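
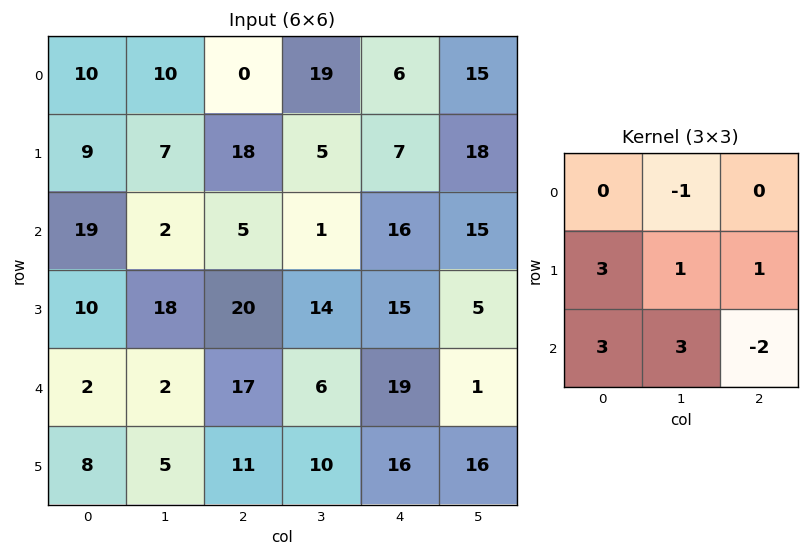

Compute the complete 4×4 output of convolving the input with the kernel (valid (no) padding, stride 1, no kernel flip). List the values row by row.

95 63 33 55
101 80 99 104
44 128 119 119
24 37 93 69

Output[0,0]: The receptive field on the input at this output position is [10 10 0 / 9 7 18 / 19 2 5]. Elementwise product with the kernel and sum: 10·-1 + 9·3 + 7·1 + 18·1 + 19·3 + 2·3 + 5·-2.
Output[0,1]: The receptive field on the input at this output position is [10 0 19 / 7 18 5 / 2 5 1]. Elementwise product with the kernel and sum: 0·-1 + 7·3 + 18·1 + 5·1 + 2·3 + 5·3 + 1·-2.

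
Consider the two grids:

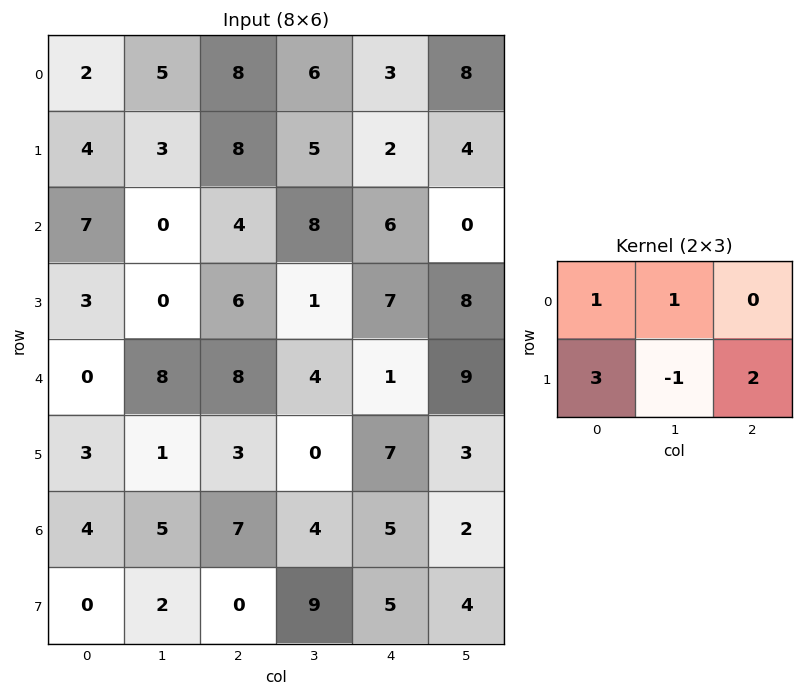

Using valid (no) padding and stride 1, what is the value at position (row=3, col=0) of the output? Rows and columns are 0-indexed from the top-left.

The receptive field on the input at this output position is [3 0 6 / 0 8 8]. Elementwise product with the kernel and sum: 3·1 + 0·1 + 0·3 + 8·-1 + 8·2.

11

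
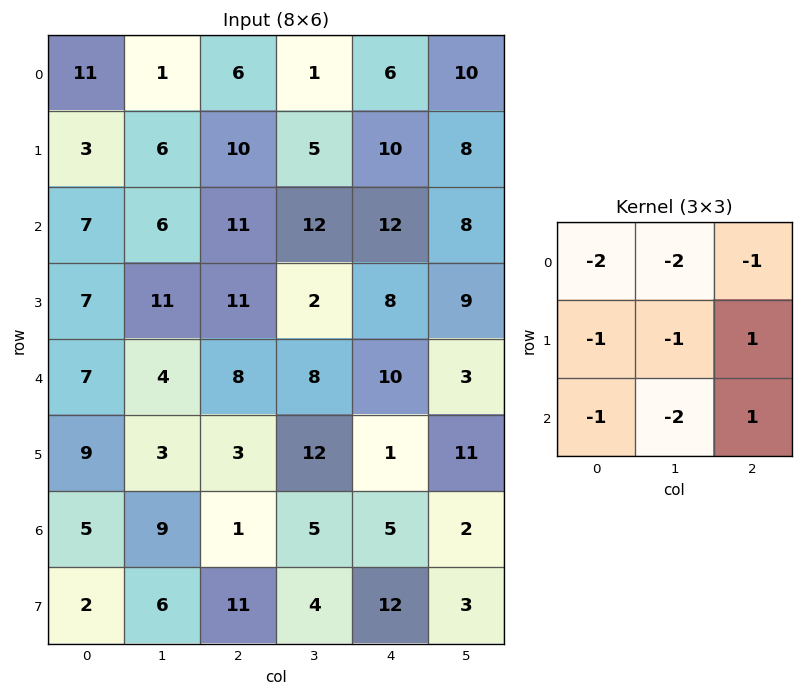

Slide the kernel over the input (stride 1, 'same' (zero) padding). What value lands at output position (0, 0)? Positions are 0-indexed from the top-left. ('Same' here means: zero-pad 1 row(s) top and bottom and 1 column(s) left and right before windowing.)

The receptive field on the zero-padded input at this output position is [0 0 0 / 0 11 1 / 0 3 6]. Elementwise product with the kernel and sum: 0·-2 + 0·-2 + 0·-1 + 0·-1 + 11·-1 + 1·1 + 0·-1 + 3·-2 + 6·1.

-10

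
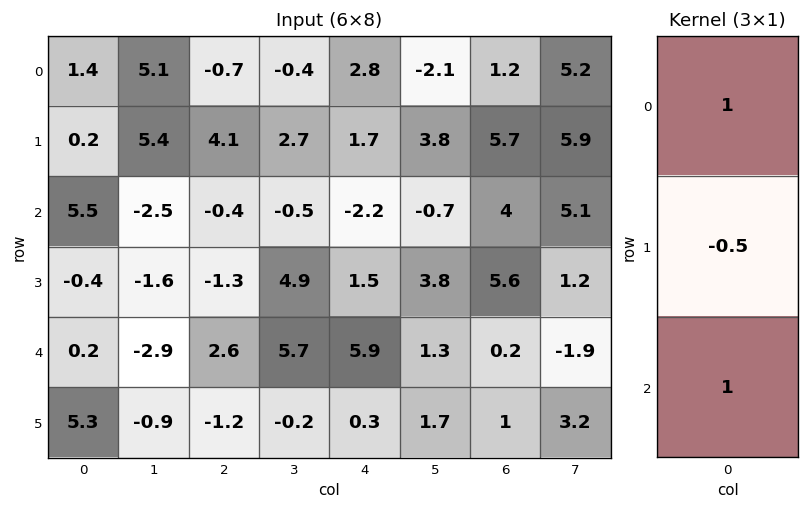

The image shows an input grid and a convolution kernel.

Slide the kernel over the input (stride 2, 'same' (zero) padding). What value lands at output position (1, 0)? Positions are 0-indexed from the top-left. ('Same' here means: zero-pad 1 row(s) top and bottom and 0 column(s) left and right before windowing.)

-2.95

The receptive field on the zero-padded input at this output position is [0.2 / 5.5 / -0.4]. Elementwise product with the kernel and sum: 0.2·1 + 5.5·-0.5 + -0.4·1.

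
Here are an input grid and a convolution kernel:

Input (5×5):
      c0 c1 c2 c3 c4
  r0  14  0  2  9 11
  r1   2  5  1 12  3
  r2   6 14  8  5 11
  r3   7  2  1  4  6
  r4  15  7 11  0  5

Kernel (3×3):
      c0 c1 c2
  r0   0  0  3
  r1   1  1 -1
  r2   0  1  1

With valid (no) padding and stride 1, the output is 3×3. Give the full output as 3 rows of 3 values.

34 34 59
18 58 21
50 25 37

Output[0,0]: The receptive field on the input at this output position is [14 0 2 / 2 5 1 / 6 14 8]. Elementwise product with the kernel and sum: 2·3 + 2·1 + 5·1 + 1·-1 + 14·1 + 8·1.
Output[0,1]: The receptive field on the input at this output position is [0 2 9 / 5 1 12 / 14 8 5]. Elementwise product with the kernel and sum: 9·3 + 5·1 + 1·1 + 12·-1 + 8·1 + 5·1.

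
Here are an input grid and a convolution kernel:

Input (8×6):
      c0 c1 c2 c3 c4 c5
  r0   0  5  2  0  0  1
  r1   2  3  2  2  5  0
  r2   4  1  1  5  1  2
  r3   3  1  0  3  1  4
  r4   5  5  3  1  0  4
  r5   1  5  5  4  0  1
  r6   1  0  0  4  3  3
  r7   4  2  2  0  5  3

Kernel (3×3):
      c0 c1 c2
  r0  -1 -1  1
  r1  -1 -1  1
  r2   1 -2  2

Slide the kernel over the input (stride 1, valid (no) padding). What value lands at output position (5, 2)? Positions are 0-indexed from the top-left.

2

The receptive field on the input at this output position is [5 4 0 / 0 4 3 / 2 0 5]. Elementwise product with the kernel and sum: 5·-1 + 4·-1 + 0·1 + 0·-1 + 4·-1 + 3·1 + 2·1 + 0·-2 + 5·2.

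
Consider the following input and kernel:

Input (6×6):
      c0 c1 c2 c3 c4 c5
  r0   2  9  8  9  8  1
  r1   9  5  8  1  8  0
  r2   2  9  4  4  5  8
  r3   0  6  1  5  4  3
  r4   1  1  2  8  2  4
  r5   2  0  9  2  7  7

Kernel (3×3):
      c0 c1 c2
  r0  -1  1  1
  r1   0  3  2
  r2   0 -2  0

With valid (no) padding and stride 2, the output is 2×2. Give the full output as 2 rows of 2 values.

Output[0,0]: The receptive field on the input at this output position is [2 9 8 / 9 5 8 / 2 9 4]. Elementwise product with the kernel and sum: 2·-1 + 9·1 + 8·1 + 5·3 + 8·2 + 9·-2.
Output[0,1]: The receptive field on the input at this output position is [8 9 8 / 8 1 8 / 4 4 5]. Elementwise product with the kernel and sum: 8·-1 + 9·1 + 8·1 + 1·3 + 8·2 + 4·-2.

28 20
29 12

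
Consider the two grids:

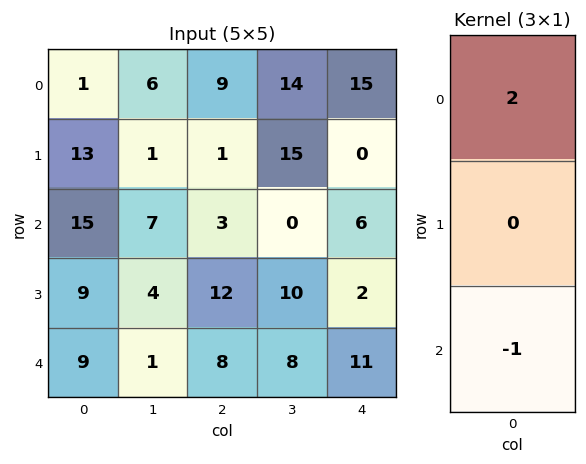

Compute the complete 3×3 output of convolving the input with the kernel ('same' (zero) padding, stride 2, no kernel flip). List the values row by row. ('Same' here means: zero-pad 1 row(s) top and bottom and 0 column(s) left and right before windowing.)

-13 -1 0
17 -10 -2
18 24 4

Output[0,0]: The receptive field on the zero-padded input at this output position is [0 / 1 / 13]. Elementwise product with the kernel and sum: 0·2 + 13·-1.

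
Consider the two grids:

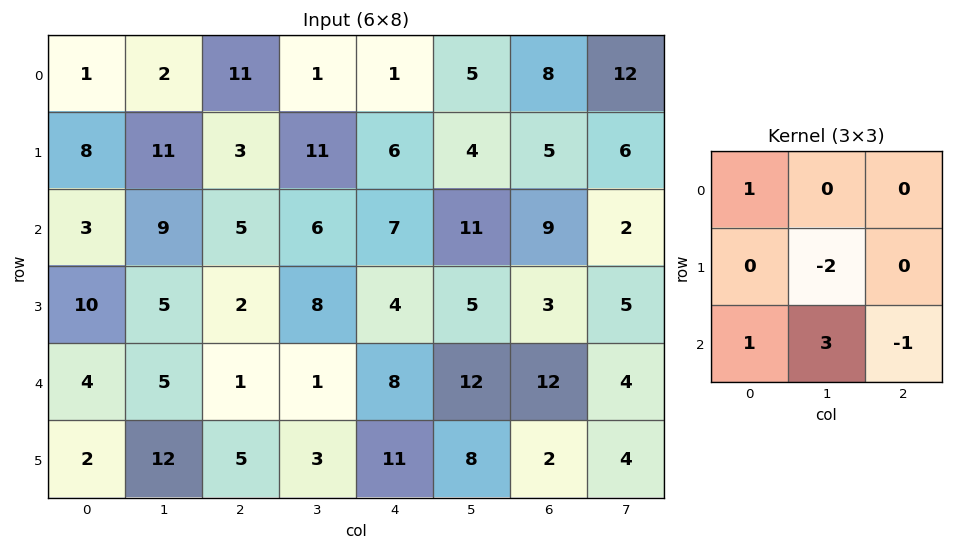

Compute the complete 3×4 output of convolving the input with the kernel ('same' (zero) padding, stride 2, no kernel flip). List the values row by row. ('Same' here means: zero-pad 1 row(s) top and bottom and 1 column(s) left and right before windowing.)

11 -13 23 -3
19 4 12 -5
-14 27 20 -9

Output[0,0]: The receptive field on the zero-padded input at this output position is [0 0 0 / 0 1 2 / 0 8 11]. Elementwise product with the kernel and sum: 0·1 + 1·-2 + 0·1 + 8·3 + 11·-1.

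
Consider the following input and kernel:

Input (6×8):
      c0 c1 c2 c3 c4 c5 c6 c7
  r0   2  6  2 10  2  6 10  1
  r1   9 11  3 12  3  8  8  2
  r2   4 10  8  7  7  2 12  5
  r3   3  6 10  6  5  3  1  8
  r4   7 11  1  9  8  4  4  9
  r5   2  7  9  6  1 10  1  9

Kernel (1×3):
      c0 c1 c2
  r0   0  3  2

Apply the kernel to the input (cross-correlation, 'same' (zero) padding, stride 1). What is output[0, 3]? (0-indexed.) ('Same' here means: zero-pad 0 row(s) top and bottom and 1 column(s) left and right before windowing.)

The receptive field on the zero-padded input at this output position is [2 10 2]. Elementwise product with the kernel and sum: 10·3 + 2·2.

34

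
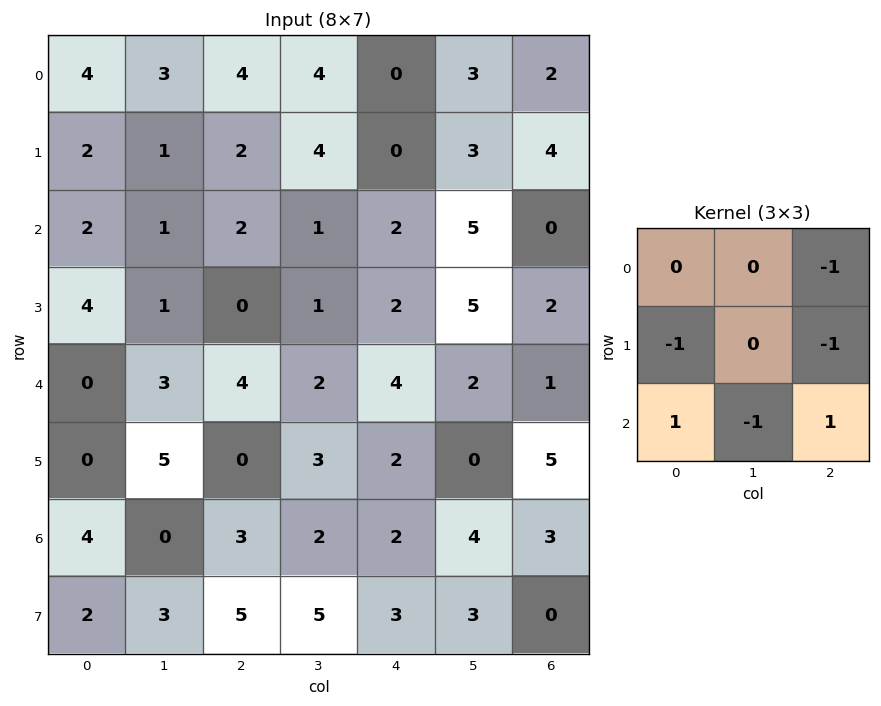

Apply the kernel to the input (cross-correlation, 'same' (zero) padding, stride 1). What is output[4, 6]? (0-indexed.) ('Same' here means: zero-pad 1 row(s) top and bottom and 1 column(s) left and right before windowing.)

-7

The receptive field on the zero-padded input at this output position is [5 2 0 / 2 1 0 / 0 5 0]. Elementwise product with the kernel and sum: 0·-1 + 2·-1 + 0·-1 + 0·1 + 5·-1 + 0·1.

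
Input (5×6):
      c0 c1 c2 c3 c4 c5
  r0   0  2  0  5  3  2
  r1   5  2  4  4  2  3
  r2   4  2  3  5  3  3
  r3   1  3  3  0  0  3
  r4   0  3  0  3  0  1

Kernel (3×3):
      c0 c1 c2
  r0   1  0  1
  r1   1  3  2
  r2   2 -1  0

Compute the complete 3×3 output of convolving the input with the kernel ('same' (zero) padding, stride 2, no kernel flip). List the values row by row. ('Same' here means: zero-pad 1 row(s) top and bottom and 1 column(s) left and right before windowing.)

Output[0,0]: The receptive field on the zero-padded input at this output position is [0 0 0 / 0 0 2 / 0 5 2]. Elementwise product with the kernel and sum: 0·1 + 0·1 + 0·1 + 0·3 + 2·2 + 0·2 + 5·-1.
Output[0,1]: The receptive field on the zero-padded input at this output position is [0 0 0 / 2 0 5 / 2 4 4]. Elementwise product with the kernel and sum: 0·1 + 0·1 + 2·1 + 0·3 + 5·2 + 2·2 + 4·-1.

-1 12 24
17 30 27
9 12 8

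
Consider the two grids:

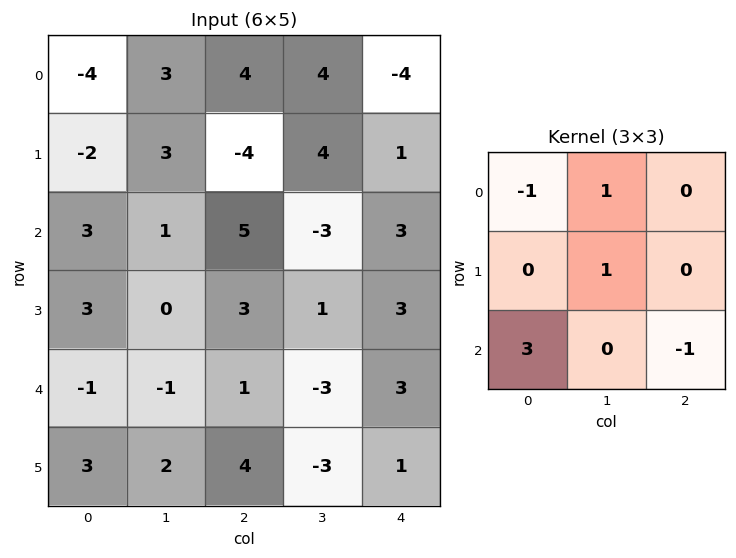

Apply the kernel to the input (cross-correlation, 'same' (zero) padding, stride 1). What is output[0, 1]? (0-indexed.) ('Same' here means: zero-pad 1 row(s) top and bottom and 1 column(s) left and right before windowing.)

1

The receptive field on the zero-padded input at this output position is [0 0 0 / -4 3 4 / -2 3 -4]. Elementwise product with the kernel and sum: 0·-1 + 0·1 + 3·1 + -2·3 + -4·-1.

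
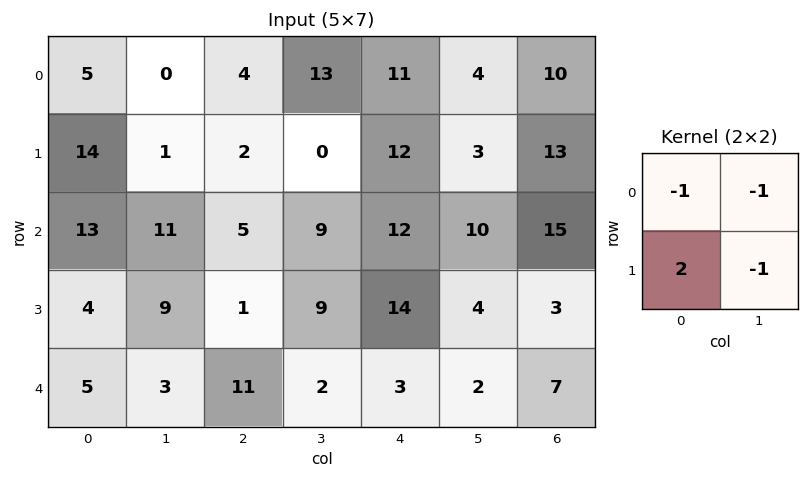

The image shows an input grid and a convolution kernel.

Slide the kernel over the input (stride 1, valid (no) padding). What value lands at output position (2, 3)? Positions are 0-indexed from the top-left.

The receptive field on the input at this output position is [9 12 / 9 14]. Elementwise product with the kernel and sum: 9·-1 + 12·-1 + 9·2 + 14·-1.

-17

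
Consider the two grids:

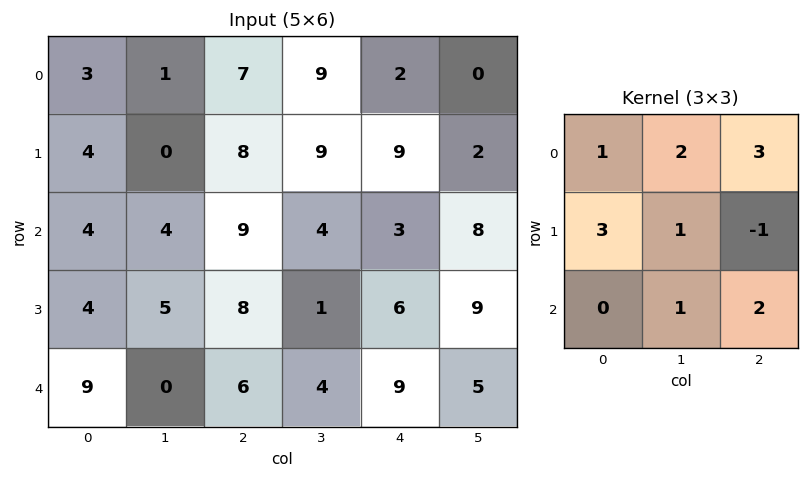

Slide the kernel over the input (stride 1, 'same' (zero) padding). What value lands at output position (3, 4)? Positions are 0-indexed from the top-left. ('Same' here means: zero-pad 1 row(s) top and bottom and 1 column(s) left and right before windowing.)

53

The receptive field on the zero-padded input at this output position is [4 3 8 / 1 6 9 / 4 9 5]. Elementwise product with the kernel and sum: 4·1 + 3·2 + 8·3 + 1·3 + 6·1 + 9·-1 + 9·1 + 5·2.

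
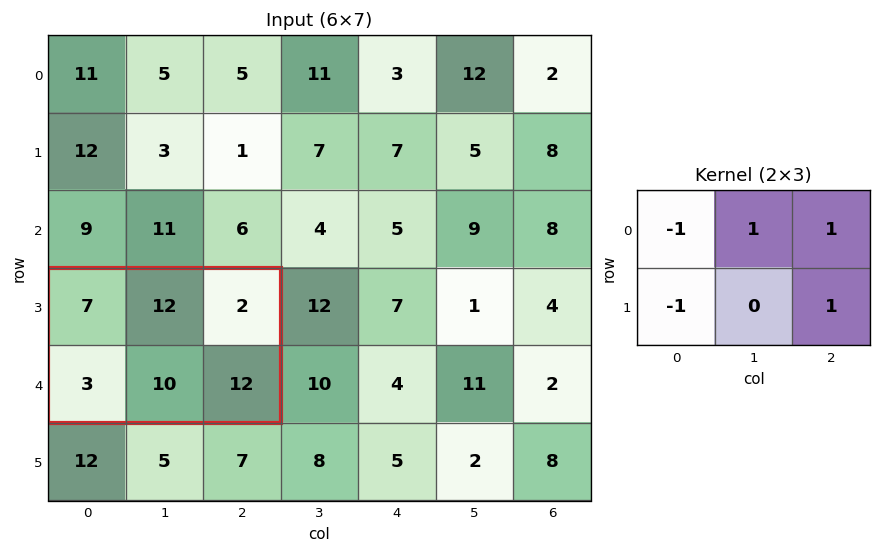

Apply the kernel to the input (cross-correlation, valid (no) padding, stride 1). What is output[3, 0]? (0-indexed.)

The receptive field on the input at this output position is [7 12 2 / 3 10 12]. Elementwise product with the kernel and sum: 7·-1 + 12·1 + 2·1 + 3·-1 + 12·1.

16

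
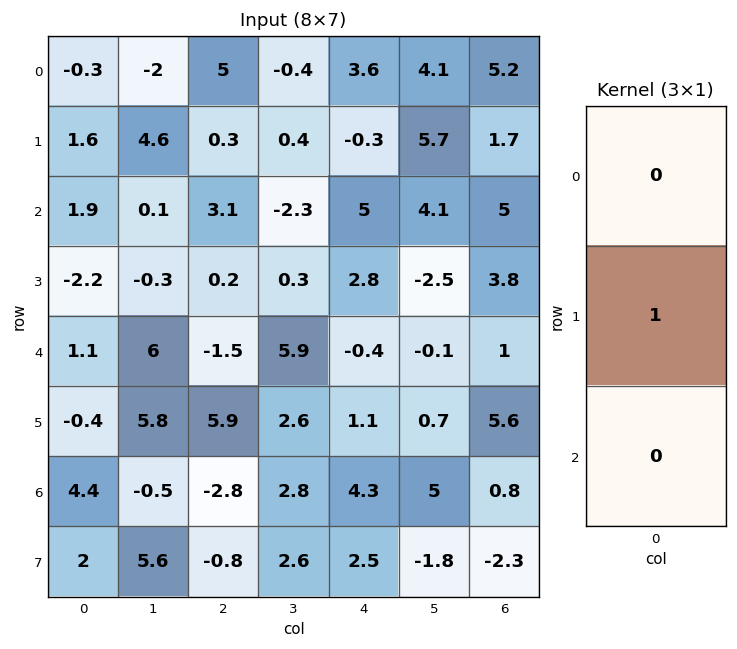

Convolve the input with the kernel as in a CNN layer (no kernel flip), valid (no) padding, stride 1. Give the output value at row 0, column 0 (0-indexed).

1.6

The receptive field on the input at this output position is [-0.3 / 1.6 / 1.9]. Elementwise product with the kernel and sum: 1.6·1.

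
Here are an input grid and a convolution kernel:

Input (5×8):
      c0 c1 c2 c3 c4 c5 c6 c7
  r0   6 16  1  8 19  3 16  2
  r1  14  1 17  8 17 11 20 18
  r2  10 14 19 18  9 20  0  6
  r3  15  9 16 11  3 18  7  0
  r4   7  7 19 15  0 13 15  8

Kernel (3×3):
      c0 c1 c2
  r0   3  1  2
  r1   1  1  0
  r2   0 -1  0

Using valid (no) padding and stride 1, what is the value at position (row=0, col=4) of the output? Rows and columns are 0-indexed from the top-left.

The receptive field on the input at this output position is [19 3 16 / 17 11 20 / 9 20 0]. Elementwise product with the kernel and sum: 19·3 + 3·1 + 16·2 + 17·1 + 11·1 + 20·-1.

100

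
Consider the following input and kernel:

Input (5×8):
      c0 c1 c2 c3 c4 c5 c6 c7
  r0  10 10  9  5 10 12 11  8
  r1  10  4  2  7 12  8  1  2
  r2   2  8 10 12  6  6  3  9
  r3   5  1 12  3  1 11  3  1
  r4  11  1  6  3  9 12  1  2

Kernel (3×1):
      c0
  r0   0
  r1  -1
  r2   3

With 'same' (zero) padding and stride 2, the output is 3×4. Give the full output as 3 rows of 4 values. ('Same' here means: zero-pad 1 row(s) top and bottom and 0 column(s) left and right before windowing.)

20 -3 26 -8
13 26 -3 6
-11 -6 -9 -1

Output[0,0]: The receptive field on the zero-padded input at this output position is [0 / 10 / 10]. Elementwise product with the kernel and sum: 10·-1 + 10·3.
Output[0,1]: The receptive field on the zero-padded input at this output position is [0 / 9 / 2]. Elementwise product with the kernel and sum: 9·-1 + 2·3.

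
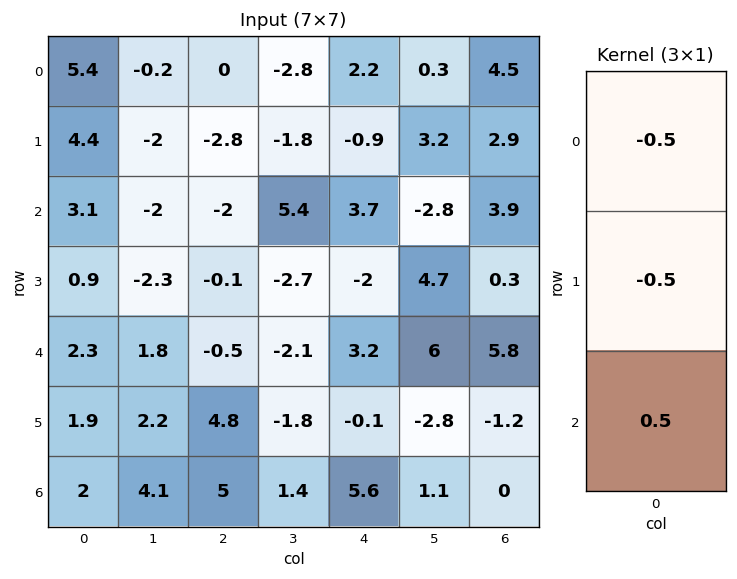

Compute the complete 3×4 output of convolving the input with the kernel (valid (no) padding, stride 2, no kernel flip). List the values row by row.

-3.35 0.4 1.2 -1.75
-0.85 0.8 0.75 0.8
-1.1 0.35 1.25 -2.3

Output[0,0]: The receptive field on the input at this output position is [5.4 / 4.4 / 3.1]. Elementwise product with the kernel and sum: 5.4·-0.5 + 4.4·-0.5 + 3.1·0.5.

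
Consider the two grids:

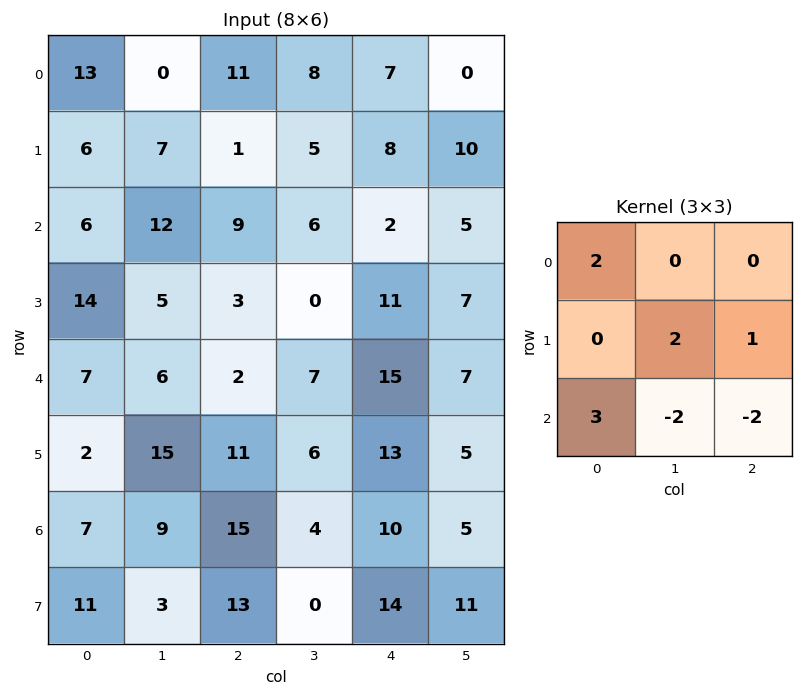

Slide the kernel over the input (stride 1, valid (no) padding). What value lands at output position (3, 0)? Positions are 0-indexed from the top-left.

-4

The receptive field on the input at this output position is [14 5 3 / 7 6 2 / 2 15 11]. Elementwise product with the kernel and sum: 14·2 + 6·2 + 2·1 + 2·3 + 15·-2 + 11·-2.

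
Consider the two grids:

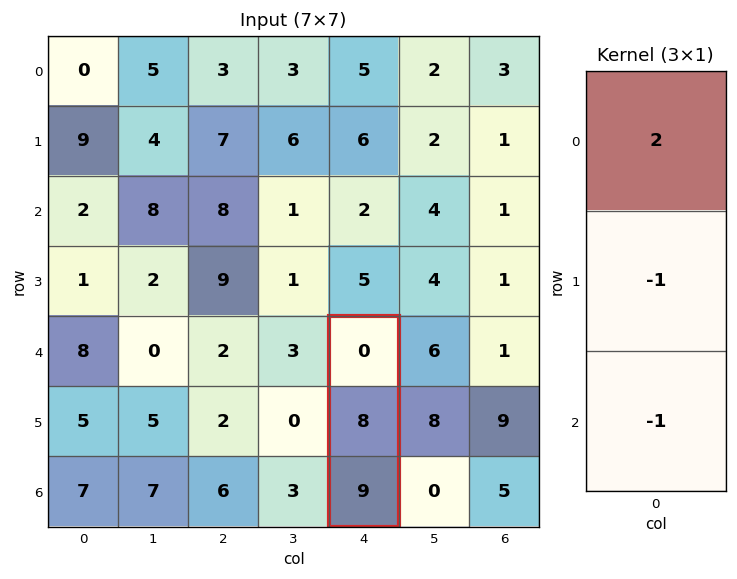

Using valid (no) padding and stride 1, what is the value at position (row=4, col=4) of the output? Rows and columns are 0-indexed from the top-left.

-17

The receptive field on the input at this output position is [0 / 8 / 9]. Elementwise product with the kernel and sum: 0·2 + 8·-1 + 9·-1.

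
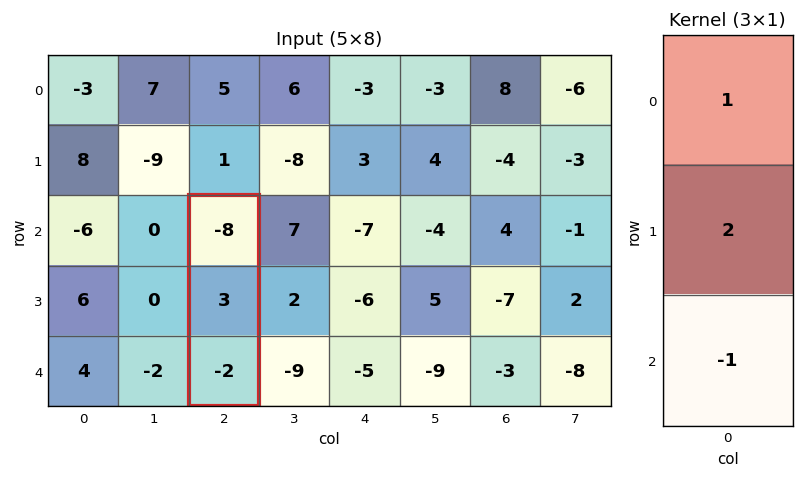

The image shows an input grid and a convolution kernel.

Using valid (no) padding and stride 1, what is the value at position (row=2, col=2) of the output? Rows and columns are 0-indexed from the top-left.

0

The receptive field on the input at this output position is [-8 / 3 / -2]. Elementwise product with the kernel and sum: -8·1 + 3·2 + -2·-1.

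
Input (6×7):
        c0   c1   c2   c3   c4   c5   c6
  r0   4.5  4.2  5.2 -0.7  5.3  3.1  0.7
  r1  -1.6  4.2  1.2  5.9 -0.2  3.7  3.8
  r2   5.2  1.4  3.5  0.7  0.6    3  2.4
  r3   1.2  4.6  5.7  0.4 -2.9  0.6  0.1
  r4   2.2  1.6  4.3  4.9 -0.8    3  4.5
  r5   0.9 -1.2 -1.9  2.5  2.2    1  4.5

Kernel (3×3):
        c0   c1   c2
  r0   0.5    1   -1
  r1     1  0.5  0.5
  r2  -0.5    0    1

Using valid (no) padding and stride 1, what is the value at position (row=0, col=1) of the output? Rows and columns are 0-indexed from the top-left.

The receptive field on the input at this output position is [4.2 5.2 -0.7 / 4.2 1.2 5.9 / 1.4 3.5 0.7]. Elementwise product with the kernel and sum: 4.2·0.5 + 5.2·1 + -0.7·-1 + 4.2·1 + 1.2·0.5 + 5.9·0.5 + 1.4·-0.5 + 0.7·1.

15.75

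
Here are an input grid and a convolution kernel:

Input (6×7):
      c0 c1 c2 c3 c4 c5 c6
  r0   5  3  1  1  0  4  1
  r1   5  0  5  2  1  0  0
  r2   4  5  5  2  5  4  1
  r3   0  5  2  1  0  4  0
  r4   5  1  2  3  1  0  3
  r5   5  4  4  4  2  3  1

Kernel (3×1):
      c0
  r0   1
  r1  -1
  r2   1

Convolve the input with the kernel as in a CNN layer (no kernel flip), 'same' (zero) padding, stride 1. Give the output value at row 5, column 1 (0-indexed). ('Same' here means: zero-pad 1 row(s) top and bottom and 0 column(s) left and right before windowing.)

The receptive field on the zero-padded input at this output position is [1 / 4 / 0]. Elementwise product with the kernel and sum: 1·1 + 4·-1 + 0·1.

-3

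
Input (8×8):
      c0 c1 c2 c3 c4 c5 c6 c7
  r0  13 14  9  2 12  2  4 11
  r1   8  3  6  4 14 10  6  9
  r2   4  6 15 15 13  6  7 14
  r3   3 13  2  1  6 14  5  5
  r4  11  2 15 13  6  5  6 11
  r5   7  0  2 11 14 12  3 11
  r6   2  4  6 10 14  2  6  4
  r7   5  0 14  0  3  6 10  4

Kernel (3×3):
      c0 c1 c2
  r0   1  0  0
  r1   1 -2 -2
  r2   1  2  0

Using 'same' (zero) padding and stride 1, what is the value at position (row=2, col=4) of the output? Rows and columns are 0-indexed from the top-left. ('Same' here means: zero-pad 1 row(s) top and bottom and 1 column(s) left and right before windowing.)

-6

The receptive field on the zero-padded input at this output position is [4 14 10 / 15 13 6 / 1 6 14]. Elementwise product with the kernel and sum: 4·1 + 15·1 + 13·-2 + 6·-2 + 1·1 + 6·2.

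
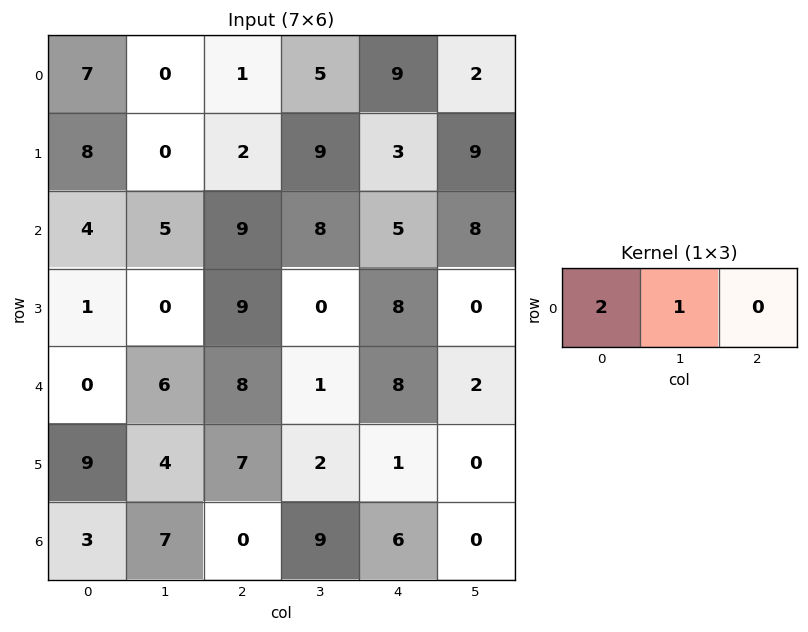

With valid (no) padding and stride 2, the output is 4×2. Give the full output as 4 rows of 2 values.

Output[0,0]: The receptive field on the input at this output position is [7 0 1]. Elementwise product with the kernel and sum: 7·2 + 0·1.

14 7
13 26
6 17
13 9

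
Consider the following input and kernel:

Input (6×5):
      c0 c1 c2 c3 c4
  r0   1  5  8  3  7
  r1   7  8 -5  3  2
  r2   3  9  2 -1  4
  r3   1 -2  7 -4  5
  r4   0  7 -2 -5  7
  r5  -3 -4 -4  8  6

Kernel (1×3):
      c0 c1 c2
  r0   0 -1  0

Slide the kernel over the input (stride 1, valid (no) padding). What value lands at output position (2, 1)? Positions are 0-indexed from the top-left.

The receptive field on the input at this output position is [9 2 -1]. Elementwise product with the kernel and sum: 2·-1.

-2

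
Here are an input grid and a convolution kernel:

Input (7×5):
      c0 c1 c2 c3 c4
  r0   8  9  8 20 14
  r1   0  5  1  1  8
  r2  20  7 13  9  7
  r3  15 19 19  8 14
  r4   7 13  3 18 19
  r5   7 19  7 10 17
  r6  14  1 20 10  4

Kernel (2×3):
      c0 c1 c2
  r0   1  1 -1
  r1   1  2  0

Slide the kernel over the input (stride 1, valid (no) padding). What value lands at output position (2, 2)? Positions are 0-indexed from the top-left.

The receptive field on the input at this output position is [13 9 7 / 19 8 14]. Elementwise product with the kernel and sum: 13·1 + 9·1 + 7·-1 + 19·1 + 8·2.

50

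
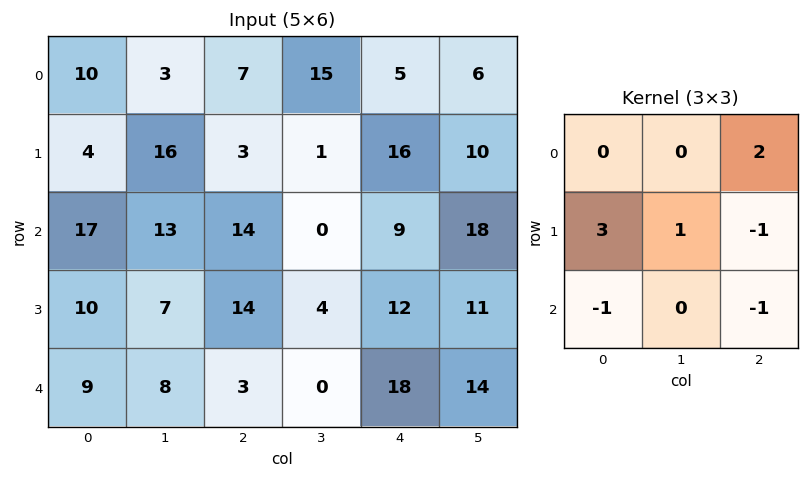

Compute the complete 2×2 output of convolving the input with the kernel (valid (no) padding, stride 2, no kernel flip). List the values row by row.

8 -19
39 31

Output[0,0]: The receptive field on the input at this output position is [10 3 7 / 4 16 3 / 17 13 14]. Elementwise product with the kernel and sum: 7·2 + 4·3 + 16·1 + 3·-1 + 17·-1 + 14·-1.
Output[0,1]: The receptive field on the input at this output position is [7 15 5 / 3 1 16 / 14 0 9]. Elementwise product with the kernel and sum: 5·2 + 3·3 + 1·1 + 16·-1 + 14·-1 + 9·-1.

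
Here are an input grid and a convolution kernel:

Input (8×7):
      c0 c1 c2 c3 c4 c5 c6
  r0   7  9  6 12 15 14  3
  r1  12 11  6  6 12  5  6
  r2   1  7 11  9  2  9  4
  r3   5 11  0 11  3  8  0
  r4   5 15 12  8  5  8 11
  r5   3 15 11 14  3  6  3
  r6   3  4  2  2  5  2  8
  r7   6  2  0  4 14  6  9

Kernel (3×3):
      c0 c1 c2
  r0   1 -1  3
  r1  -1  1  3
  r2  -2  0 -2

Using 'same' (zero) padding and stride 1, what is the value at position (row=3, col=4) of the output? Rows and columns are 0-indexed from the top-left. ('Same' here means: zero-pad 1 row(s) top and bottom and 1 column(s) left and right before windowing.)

The receptive field on the zero-padded input at this output position is [9 2 9 / 11 3 8 / 8 5 8]. Elementwise product with the kernel and sum: 9·1 + 2·-1 + 9·3 + 11·-1 + 3·1 + 8·3 + 8·-2 + 8·-2.

18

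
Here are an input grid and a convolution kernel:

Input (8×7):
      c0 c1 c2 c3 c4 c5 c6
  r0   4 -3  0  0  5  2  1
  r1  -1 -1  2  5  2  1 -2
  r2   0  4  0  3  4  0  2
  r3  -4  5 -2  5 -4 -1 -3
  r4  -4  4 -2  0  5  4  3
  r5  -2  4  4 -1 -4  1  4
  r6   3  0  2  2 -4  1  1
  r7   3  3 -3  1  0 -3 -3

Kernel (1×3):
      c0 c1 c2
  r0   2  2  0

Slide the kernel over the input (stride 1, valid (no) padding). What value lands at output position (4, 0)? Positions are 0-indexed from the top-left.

0

The receptive field on the input at this output position is [-4 4 -2]. Elementwise product with the kernel and sum: -4·2 + 4·2.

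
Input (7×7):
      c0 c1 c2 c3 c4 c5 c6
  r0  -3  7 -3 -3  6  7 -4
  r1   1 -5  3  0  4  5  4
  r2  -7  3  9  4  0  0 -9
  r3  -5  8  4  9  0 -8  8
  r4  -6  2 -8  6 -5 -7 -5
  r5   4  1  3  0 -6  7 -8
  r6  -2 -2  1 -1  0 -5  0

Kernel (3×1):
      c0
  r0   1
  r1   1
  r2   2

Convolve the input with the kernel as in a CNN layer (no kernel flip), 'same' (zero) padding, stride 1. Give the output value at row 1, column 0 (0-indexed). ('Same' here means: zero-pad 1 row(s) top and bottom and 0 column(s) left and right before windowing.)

-16

The receptive field on the zero-padded input at this output position is [-3 / 1 / -7]. Elementwise product with the kernel and sum: -3·1 + 1·1 + -7·2.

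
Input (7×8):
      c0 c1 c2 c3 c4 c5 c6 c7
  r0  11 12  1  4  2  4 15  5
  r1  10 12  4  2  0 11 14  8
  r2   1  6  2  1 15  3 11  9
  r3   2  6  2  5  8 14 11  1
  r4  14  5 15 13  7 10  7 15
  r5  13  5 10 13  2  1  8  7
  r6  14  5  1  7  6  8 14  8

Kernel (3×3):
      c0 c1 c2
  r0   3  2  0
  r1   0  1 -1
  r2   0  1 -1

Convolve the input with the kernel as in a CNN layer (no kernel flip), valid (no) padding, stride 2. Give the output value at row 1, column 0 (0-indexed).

9

The receptive field on the input at this output position is [1 6 2 / 2 6 2 / 14 5 15]. Elementwise product with the kernel and sum: 1·3 + 6·2 + 6·1 + 2·-1 + 5·1 + 15·-1.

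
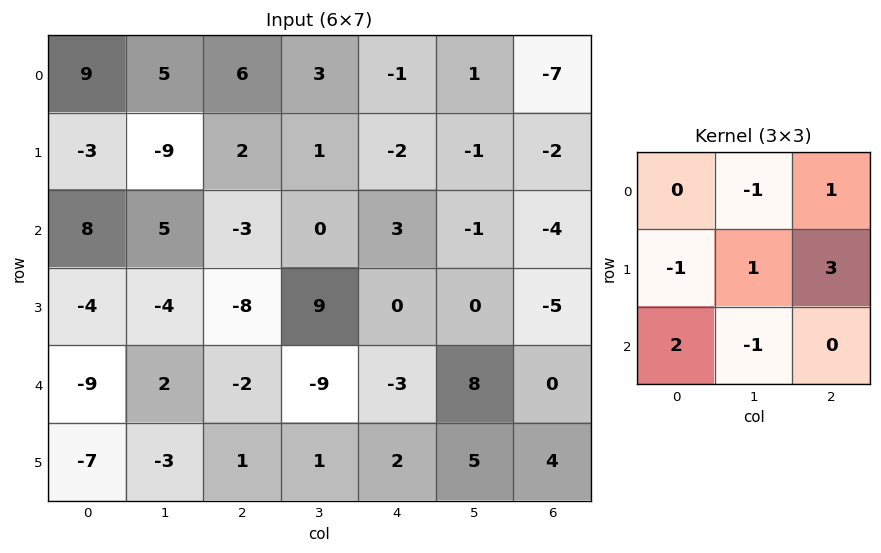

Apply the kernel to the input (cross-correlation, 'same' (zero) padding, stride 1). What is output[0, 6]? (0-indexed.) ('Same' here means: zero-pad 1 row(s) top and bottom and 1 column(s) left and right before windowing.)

-8

The receptive field on the zero-padded input at this output position is [0 0 0 / 1 -7 0 / -1 -2 0]. Elementwise product with the kernel and sum: 0·-1 + 0·1 + 1·-1 + -7·1 + 0·3 + -1·2 + -2·-1.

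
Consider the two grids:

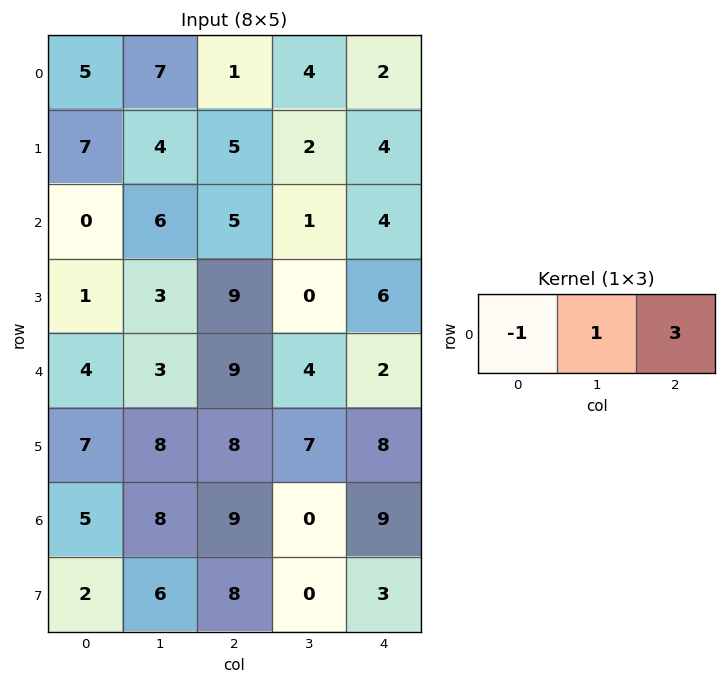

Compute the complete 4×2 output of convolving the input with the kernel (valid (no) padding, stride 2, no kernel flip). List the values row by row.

5 9
21 8
26 1
30 18

Output[0,0]: The receptive field on the input at this output position is [5 7 1]. Elementwise product with the kernel and sum: 5·-1 + 7·1 + 1·3.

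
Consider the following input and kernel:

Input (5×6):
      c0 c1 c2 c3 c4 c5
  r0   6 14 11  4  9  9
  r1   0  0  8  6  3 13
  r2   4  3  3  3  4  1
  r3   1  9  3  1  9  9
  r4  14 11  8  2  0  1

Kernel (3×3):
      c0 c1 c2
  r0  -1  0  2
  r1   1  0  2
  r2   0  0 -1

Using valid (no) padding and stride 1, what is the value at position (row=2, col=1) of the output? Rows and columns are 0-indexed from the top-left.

12

The receptive field on the input at this output position is [3 3 3 / 9 3 1 / 11 8 2]. Elementwise product with the kernel and sum: 3·-1 + 3·2 + 9·1 + 1·2 + 2·-1.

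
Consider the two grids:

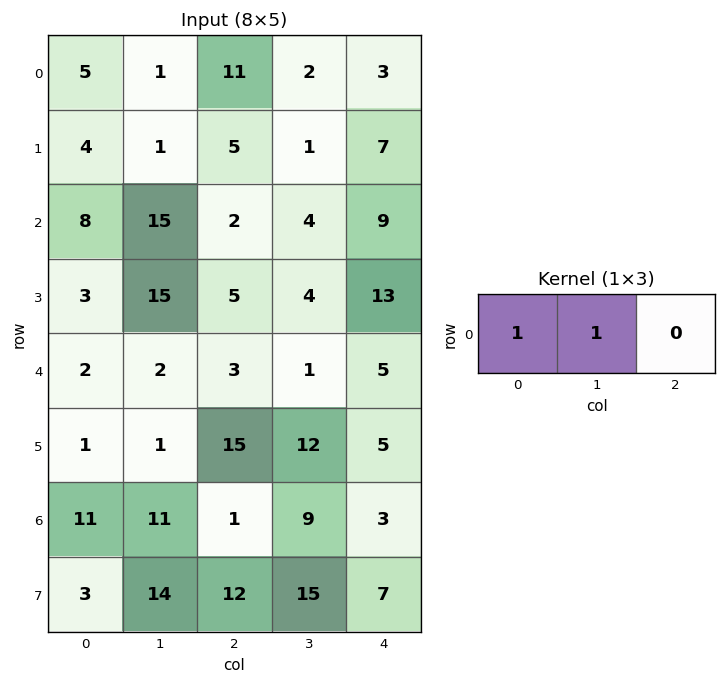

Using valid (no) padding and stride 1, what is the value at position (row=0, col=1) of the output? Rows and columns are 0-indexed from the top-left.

12

The receptive field on the input at this output position is [1 11 2]. Elementwise product with the kernel and sum: 1·1 + 11·1.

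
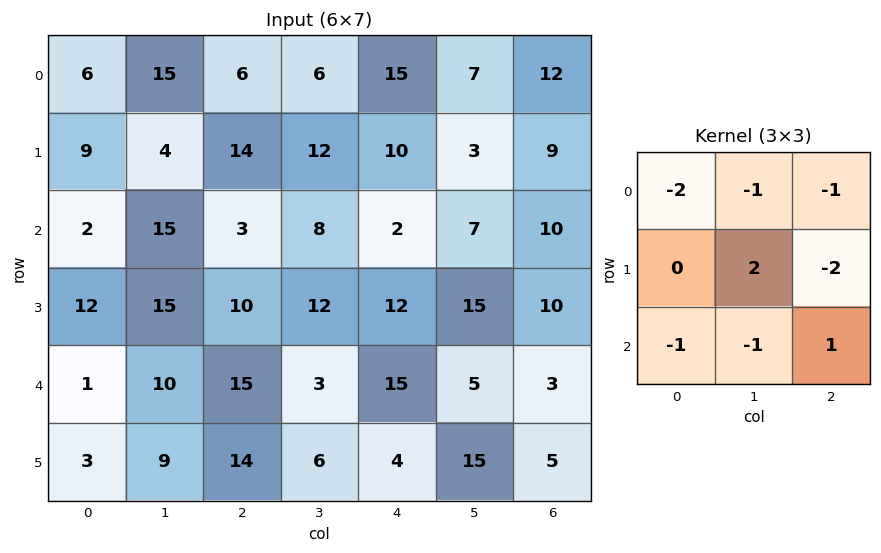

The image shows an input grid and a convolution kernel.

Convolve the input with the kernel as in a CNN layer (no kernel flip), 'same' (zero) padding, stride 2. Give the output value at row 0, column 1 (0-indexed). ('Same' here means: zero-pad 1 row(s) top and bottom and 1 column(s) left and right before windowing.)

-6

The receptive field on the zero-padded input at this output position is [0 0 0 / 15 6 6 / 4 14 12]. Elementwise product with the kernel and sum: 0·-2 + 0·-1 + 0·-1 + 6·2 + 6·-2 + 4·-1 + 14·-1 + 12·1.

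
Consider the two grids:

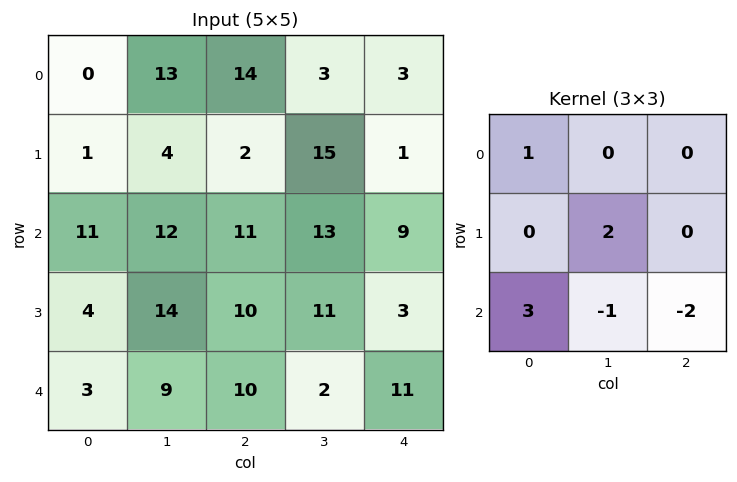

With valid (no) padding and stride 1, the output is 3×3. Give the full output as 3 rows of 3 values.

7 16 46
3 36 41
19 45 39

Output[0,0]: The receptive field on the input at this output position is [0 13 14 / 1 4 2 / 11 12 11]. Elementwise product with the kernel and sum: 0·1 + 4·2 + 11·3 + 12·-1 + 11·-2.
Output[0,1]: The receptive field on the input at this output position is [13 14 3 / 4 2 15 / 12 11 13]. Elementwise product with the kernel and sum: 13·1 + 2·2 + 12·3 + 11·-1 + 13·-2.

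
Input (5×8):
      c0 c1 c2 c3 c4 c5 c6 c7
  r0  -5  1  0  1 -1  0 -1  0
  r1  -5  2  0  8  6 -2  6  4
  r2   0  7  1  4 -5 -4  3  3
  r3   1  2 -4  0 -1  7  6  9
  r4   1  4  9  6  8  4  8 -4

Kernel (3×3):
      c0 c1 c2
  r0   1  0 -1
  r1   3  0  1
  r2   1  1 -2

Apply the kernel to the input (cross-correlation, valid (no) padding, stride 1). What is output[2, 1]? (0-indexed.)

10

The receptive field on the input at this output position is [7 1 4 / 2 -4 0 / 4 9 6]. Elementwise product with the kernel and sum: 7·1 + 4·-1 + 2·3 + 0·1 + 4·1 + 9·1 + 6·-2.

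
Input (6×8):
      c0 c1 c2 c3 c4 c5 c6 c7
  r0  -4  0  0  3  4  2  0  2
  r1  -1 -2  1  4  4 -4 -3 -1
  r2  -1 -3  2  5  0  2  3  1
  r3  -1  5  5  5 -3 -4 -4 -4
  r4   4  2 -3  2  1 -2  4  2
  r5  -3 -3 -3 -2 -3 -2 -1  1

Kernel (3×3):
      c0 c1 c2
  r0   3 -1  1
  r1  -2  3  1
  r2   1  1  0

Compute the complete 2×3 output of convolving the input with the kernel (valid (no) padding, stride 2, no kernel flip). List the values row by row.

-19 22 -11
30 2 -10

Output[0,0]: The receptive field on the input at this output position is [-4 0 0 / -1 -2 1 / -1 -3 2]. Elementwise product with the kernel and sum: -4·3 + 0·-1 + 0·1 + -1·-2 + -2·3 + 1·1 + -1·1 + -3·1.
Output[0,1]: The receptive field on the input at this output position is [0 3 4 / 1 4 4 / 2 5 0]. Elementwise product with the kernel and sum: 0·3 + 3·-1 + 4·1 + 1·-2 + 4·3 + 4·1 + 2·1 + 5·1.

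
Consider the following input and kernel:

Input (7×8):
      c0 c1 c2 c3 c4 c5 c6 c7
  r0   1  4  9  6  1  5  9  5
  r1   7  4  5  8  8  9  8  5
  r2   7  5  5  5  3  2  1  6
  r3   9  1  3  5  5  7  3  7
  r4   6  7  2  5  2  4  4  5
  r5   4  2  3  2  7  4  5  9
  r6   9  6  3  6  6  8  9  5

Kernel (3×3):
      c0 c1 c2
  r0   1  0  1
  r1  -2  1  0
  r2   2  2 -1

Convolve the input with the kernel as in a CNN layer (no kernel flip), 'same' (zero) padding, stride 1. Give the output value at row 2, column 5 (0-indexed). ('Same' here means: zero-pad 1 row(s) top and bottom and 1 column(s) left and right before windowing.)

The receptive field on the zero-padded input at this output position is [8 9 8 / 3 2 1 / 5 7 3]. Elementwise product with the kernel and sum: 8·1 + 8·1 + 3·-2 + 2·1 + 5·2 + 7·2 + 3·-1.

33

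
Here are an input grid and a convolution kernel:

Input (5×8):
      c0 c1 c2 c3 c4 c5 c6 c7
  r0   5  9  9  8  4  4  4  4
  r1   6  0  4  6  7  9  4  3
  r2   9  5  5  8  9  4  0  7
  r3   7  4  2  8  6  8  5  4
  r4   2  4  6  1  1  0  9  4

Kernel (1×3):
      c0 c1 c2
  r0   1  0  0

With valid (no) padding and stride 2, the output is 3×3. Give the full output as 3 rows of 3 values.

5 9 4
9 5 9
2 6 1

Output[0,0]: The receptive field on the input at this output position is [5 9 9]. Elementwise product with the kernel and sum: 5·1.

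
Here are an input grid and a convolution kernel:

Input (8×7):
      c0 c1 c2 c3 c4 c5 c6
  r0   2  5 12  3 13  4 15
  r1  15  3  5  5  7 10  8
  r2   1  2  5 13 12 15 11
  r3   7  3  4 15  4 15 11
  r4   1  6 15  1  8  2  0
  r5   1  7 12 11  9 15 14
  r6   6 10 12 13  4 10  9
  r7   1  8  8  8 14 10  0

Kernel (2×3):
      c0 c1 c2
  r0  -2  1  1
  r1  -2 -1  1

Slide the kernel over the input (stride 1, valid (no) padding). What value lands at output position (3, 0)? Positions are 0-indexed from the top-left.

The receptive field on the input at this output position is [7 3 4 / 1 6 15]. Elementwise product with the kernel and sum: 7·-2 + 3·1 + 4·1 + 1·-2 + 6·-1 + 15·1.

0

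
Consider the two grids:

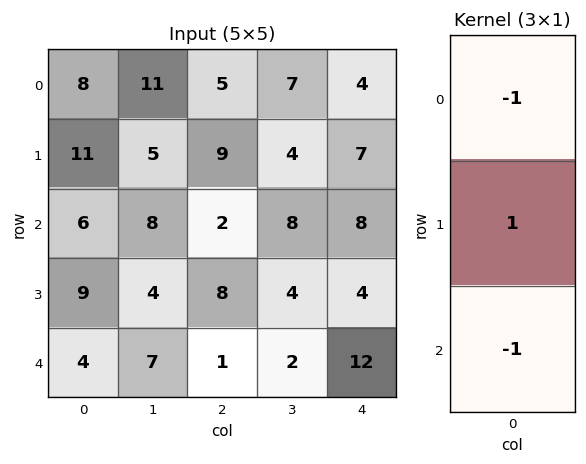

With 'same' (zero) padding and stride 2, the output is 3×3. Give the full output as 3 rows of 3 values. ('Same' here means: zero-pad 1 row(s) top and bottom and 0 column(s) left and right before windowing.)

Output[0,0]: The receptive field on the zero-padded input at this output position is [0 / 8 / 11]. Elementwise product with the kernel and sum: 0·-1 + 8·1 + 11·-1.
Output[0,1]: The receptive field on the zero-padded input at this output position is [0 / 5 / 9]. Elementwise product with the kernel and sum: 0·-1 + 5·1 + 9·-1.

-3 -4 -3
-14 -15 -3
-5 -7 8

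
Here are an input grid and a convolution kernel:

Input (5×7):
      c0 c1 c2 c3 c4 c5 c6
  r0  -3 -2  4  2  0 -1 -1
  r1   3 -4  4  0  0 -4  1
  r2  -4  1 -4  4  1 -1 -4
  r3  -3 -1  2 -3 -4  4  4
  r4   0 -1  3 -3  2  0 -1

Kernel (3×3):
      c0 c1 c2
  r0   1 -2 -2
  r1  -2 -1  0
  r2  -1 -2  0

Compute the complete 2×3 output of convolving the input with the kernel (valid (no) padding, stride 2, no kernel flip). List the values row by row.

Output[0,0]: The receptive field on the input at this output position is [-3 -2 4 / 3 -4 4 / -4 1 -4]. Elementwise product with the kernel and sum: -3·1 + -2·-2 + 4·-2 + 3·-2 + -4·-1 + -4·-1 + 1·-2.
Output[0,1]: The receptive field on the input at this output position is [4 2 0 / 4 0 0 / -4 4 1]. Elementwise product with the kernel and sum: 4·1 + 2·-2 + 0·-2 + 4·-2 + 0·-1 + -4·-1 + 4·-2.

-7 -12 9
11 -12 13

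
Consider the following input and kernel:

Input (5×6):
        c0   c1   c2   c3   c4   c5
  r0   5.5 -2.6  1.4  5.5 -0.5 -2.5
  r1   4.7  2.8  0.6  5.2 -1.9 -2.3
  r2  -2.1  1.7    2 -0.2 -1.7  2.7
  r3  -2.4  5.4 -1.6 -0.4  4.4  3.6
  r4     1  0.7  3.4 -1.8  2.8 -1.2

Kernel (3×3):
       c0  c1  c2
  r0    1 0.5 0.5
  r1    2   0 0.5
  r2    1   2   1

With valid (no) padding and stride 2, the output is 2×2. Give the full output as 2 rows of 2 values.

Output[0,0]: The receptive field on the input at this output position is [5.5 -2.6 1.4 / 4.7 2.8 0.6 / -2.1 1.7 2]. Elementwise product with the kernel and sum: 5.5·1 + -2.6·0.5 + 1.4·0.5 + 4.7·2 + 0.6·0.5 + -2.1·1 + 1.7·2 + 2·1.
Output[0,1]: The receptive field on the input at this output position is [1.4 5.5 -0.5 / 0.6 5.2 -1.9 / 2 -0.2 -1.7]. Elementwise product with the kernel and sum: 1.4·1 + 5.5·0.5 + -0.5·0.5 + 0.6·2 + -1.9·0.5 + 2·1 + -0.2·2 + -1.7·1.

17.9 4.05
-0.05 2.65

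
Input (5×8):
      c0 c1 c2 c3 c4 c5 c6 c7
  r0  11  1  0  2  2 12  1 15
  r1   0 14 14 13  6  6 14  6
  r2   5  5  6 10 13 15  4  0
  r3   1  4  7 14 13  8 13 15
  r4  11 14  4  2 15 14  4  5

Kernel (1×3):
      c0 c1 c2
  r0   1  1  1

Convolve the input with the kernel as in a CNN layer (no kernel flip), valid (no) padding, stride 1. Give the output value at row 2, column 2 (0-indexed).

The receptive field on the input at this output position is [6 10 13]. Elementwise product with the kernel and sum: 6·1 + 10·1 + 13·1.

29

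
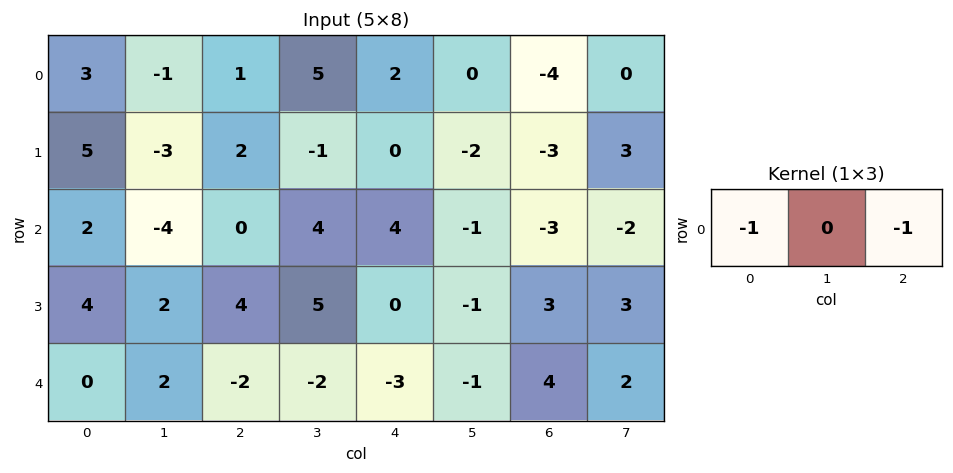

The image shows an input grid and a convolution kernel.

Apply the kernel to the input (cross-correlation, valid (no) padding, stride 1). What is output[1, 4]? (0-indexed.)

3

The receptive field on the input at this output position is [0 -2 -3]. Elementwise product with the kernel and sum: 0·-1 + -3·-1.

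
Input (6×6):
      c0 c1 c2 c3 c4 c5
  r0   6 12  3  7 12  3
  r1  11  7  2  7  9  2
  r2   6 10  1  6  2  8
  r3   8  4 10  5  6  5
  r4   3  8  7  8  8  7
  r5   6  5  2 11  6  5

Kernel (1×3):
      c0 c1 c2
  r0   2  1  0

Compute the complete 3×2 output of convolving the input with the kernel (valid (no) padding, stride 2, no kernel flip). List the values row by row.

Output[0,0]: The receptive field on the input at this output position is [6 12 3]. Elementwise product with the kernel and sum: 6·2 + 12·1.

24 13
22 8
14 22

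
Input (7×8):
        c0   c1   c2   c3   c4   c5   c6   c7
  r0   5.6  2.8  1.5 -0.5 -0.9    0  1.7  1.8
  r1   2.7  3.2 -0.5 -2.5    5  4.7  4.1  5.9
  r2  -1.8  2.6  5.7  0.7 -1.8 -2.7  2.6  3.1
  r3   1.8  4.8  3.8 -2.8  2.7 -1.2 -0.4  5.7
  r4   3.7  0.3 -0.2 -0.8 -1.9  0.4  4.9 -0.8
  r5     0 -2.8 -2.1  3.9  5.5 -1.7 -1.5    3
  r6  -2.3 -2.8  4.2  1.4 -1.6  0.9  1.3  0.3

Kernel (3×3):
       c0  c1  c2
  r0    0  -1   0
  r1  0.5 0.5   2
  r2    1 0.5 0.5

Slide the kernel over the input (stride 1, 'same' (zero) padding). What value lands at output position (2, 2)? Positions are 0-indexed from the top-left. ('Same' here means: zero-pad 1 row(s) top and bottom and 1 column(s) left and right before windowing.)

11.35

The receptive field on the zero-padded input at this output position is [3.2 -0.5 -2.5 / 2.6 5.7 0.7 / 4.8 3.8 -2.8]. Elementwise product with the kernel and sum: -0.5·-1 + 2.6·0.5 + 5.7·0.5 + 0.7·2 + 4.8·1 + 3.8·0.5 + -2.8·0.5.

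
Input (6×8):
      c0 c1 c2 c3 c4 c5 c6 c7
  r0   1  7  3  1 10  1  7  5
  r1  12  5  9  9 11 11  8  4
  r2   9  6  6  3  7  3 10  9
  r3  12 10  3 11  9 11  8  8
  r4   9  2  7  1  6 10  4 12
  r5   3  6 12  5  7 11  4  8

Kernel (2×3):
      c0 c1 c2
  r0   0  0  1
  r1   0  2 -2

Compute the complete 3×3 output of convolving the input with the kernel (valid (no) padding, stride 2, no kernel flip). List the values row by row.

-5 6 13
20 11 16
-5 2 18

Output[0,0]: The receptive field on the input at this output position is [1 7 3 / 12 5 9]. Elementwise product with the kernel and sum: 3·1 + 5·2 + 9·-2.
Output[0,1]: The receptive field on the input at this output position is [3 1 10 / 9 9 11]. Elementwise product with the kernel and sum: 10·1 + 9·2 + 11·-2.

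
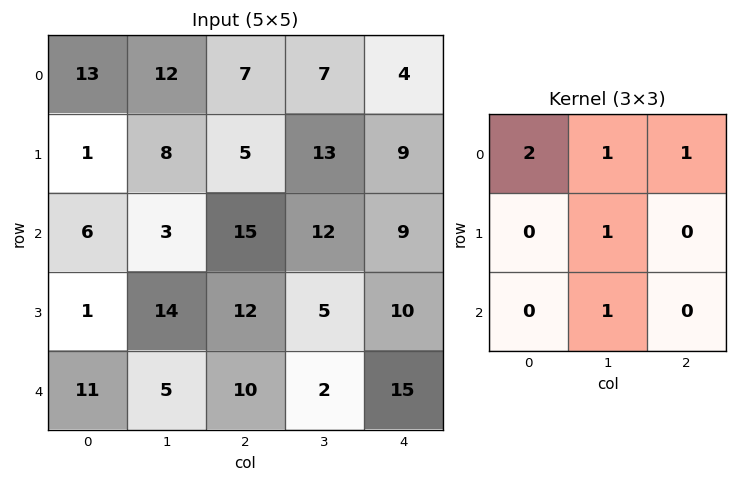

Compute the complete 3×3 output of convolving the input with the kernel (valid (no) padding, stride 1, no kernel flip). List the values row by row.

56 58 50
32 61 49
49 55 58

Output[0,0]: The receptive field on the input at this output position is [13 12 7 / 1 8 5 / 6 3 15]. Elementwise product with the kernel and sum: 13·2 + 12·1 + 7·1 + 8·1 + 3·1.
Output[0,1]: The receptive field on the input at this output position is [12 7 7 / 8 5 13 / 3 15 12]. Elementwise product with the kernel and sum: 12·2 + 7·1 + 7·1 + 5·1 + 15·1.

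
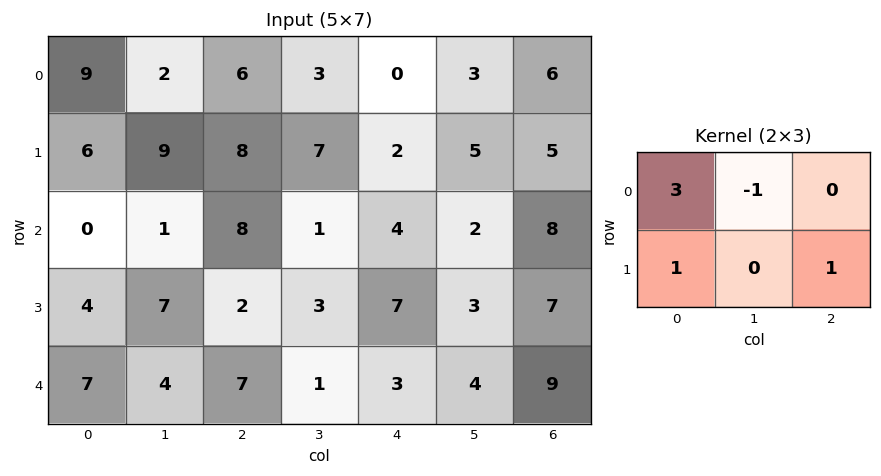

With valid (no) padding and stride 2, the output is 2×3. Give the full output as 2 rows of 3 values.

39 25 4
5 32 24

Output[0,0]: The receptive field on the input at this output position is [9 2 6 / 6 9 8]. Elementwise product with the kernel and sum: 9·3 + 2·-1 + 6·1 + 8·1.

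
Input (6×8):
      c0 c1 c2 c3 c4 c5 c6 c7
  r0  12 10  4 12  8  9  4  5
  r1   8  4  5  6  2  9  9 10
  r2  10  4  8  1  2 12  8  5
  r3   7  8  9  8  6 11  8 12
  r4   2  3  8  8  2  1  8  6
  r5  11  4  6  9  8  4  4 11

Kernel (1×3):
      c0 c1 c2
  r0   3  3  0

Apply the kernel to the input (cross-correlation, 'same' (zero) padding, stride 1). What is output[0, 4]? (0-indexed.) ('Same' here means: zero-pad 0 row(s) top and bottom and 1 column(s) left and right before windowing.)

The receptive field on the zero-padded input at this output position is [12 8 9]. Elementwise product with the kernel and sum: 12·3 + 8·3.

60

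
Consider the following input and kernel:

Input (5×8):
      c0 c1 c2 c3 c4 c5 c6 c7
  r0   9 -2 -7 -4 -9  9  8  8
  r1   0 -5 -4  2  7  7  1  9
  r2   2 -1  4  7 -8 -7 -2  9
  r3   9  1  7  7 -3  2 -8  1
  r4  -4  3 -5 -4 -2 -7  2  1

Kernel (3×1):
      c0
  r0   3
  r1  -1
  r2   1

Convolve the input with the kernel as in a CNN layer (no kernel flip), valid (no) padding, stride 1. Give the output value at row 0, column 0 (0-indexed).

29

The receptive field on the input at this output position is [9 / 0 / 2]. Elementwise product with the kernel and sum: 9·3 + 0·-1 + 2·1.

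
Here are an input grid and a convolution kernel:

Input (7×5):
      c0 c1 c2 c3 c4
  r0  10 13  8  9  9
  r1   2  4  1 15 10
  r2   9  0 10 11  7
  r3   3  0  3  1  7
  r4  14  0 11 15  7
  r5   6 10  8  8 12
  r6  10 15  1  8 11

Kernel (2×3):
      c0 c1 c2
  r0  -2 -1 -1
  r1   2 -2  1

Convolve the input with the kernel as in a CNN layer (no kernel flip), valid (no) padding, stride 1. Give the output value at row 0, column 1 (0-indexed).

The receptive field on the input at this output position is [13 8 9 / 4 1 15]. Elementwise product with the kernel and sum: 13·-2 + 8·-1 + 9·-1 + 4·2 + 1·-2 + 15·1.

-22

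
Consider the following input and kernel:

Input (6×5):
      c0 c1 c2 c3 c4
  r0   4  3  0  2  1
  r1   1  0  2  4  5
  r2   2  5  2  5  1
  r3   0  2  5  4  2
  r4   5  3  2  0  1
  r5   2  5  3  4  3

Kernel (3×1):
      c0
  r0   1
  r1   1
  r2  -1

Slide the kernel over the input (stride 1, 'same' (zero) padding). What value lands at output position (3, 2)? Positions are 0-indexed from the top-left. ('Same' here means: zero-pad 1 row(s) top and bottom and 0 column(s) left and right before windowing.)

5

The receptive field on the zero-padded input at this output position is [2 / 5 / 2]. Elementwise product with the kernel and sum: 2·1 + 5·1 + 2·-1.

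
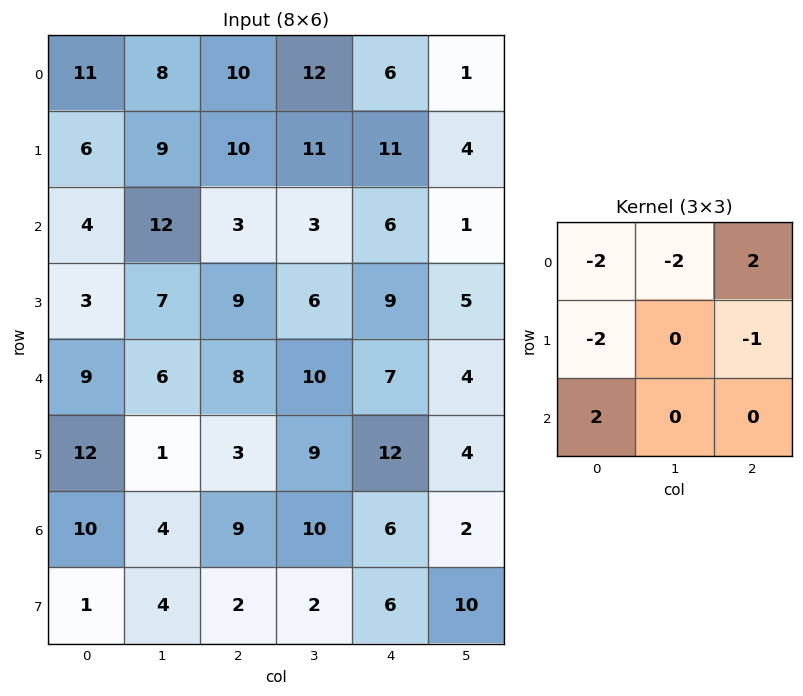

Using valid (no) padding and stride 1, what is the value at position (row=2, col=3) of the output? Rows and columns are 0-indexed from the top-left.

-13

The receptive field on the input at this output position is [3 6 1 / 6 9 5 / 10 7 4]. Elementwise product with the kernel and sum: 3·-2 + 6·-2 + 1·2 + 6·-2 + 5·-1 + 10·2.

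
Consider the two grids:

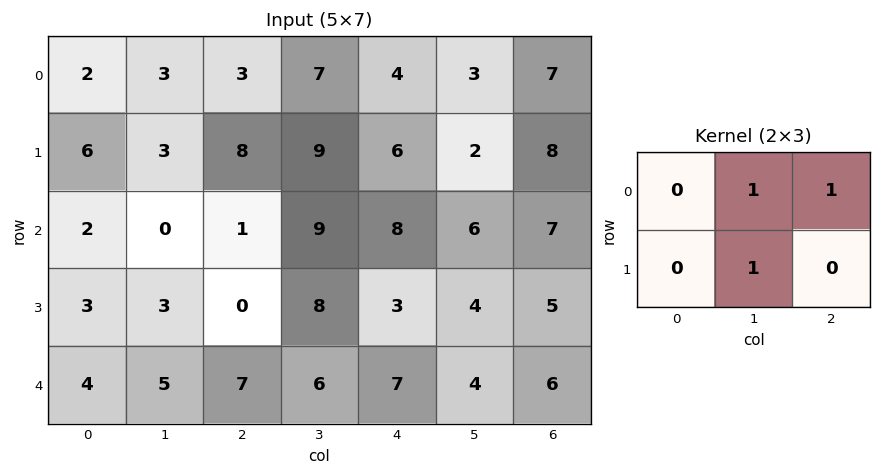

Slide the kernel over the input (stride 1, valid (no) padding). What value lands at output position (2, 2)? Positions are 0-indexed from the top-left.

The receptive field on the input at this output position is [1 9 8 / 0 8 3]. Elementwise product with the kernel and sum: 9·1 + 8·1 + 8·1.

25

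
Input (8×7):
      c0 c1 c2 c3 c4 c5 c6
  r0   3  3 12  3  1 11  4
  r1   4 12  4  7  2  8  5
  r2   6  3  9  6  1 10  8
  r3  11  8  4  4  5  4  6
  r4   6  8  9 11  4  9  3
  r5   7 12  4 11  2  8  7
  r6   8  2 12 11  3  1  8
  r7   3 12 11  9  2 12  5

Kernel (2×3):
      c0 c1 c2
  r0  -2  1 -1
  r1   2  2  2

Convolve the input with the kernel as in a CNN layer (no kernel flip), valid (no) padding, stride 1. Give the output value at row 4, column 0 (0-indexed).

33

The receptive field on the input at this output position is [6 8 9 / 7 12 4]. Elementwise product with the kernel and sum: 6·-2 + 8·1 + 9·-1 + 7·2 + 12·2 + 4·2.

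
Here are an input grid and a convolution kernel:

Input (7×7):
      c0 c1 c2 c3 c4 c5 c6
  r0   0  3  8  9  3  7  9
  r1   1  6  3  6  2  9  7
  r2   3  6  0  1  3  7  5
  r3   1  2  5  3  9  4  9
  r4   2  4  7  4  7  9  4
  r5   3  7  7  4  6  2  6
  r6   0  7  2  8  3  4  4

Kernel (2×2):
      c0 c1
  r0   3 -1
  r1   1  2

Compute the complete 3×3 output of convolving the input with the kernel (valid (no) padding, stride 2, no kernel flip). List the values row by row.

10 30 22
8 10 19
19 32 22

Output[0,0]: The receptive field on the input at this output position is [0 3 / 1 6]. Elementwise product with the kernel and sum: 0·3 + 3·-1 + 1·1 + 6·2.
Output[0,1]: The receptive field on the input at this output position is [8 9 / 3 6]. Elementwise product with the kernel and sum: 8·3 + 9·-1 + 3·1 + 6·2.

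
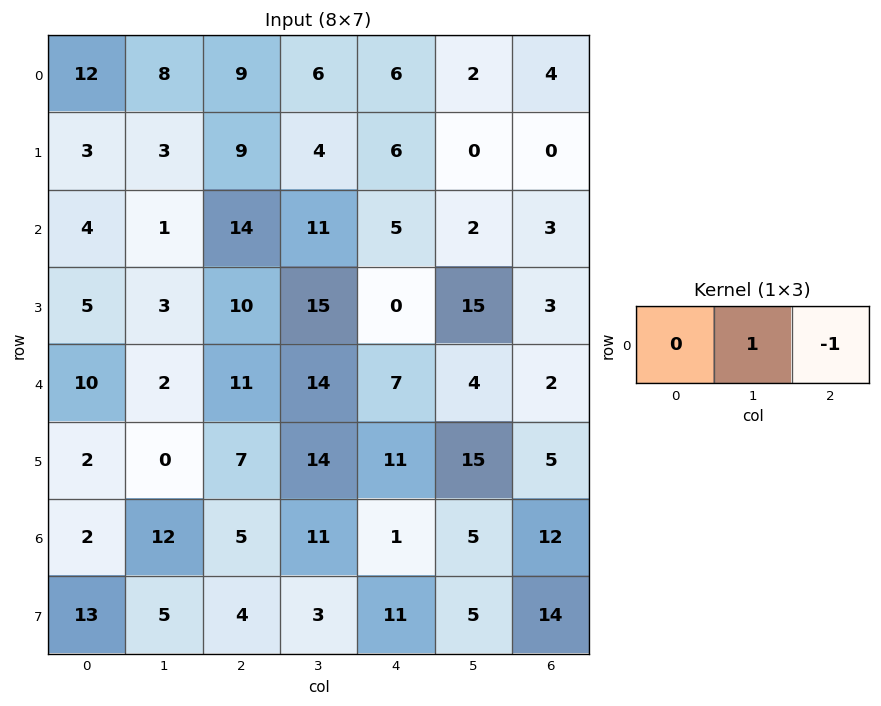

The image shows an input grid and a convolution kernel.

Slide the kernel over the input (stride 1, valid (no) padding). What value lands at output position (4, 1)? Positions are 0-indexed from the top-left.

The receptive field on the input at this output position is [2 11 14]. Elementwise product with the kernel and sum: 11·1 + 14·-1.

-3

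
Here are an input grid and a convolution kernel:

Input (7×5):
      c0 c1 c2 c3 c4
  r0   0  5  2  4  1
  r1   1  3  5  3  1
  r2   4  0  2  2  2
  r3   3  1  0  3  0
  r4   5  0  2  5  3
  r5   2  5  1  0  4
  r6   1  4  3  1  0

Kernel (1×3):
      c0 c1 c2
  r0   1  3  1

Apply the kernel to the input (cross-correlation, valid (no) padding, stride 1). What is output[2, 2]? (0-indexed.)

The receptive field on the input at this output position is [2 2 2]. Elementwise product with the kernel and sum: 2·1 + 2·3 + 2·1.

10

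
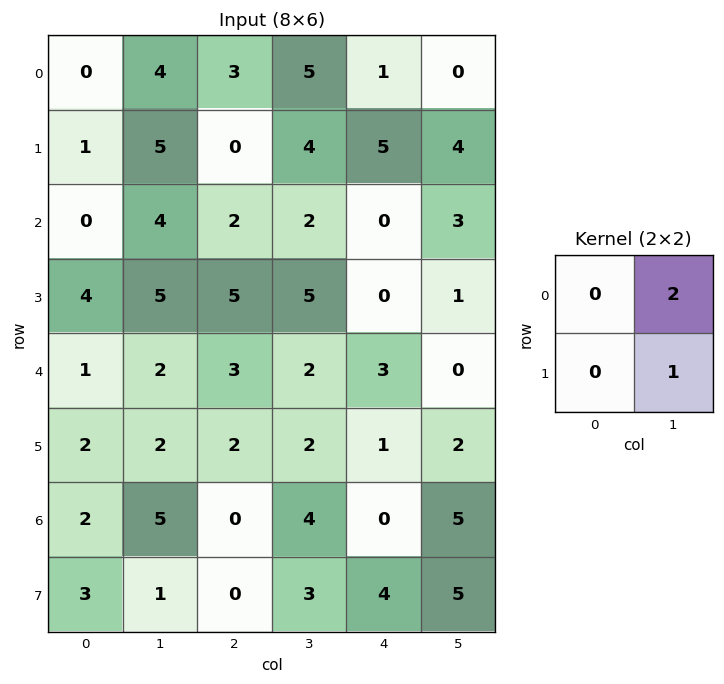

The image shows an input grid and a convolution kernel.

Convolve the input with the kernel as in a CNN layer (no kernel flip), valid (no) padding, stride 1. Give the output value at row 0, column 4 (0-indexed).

4

The receptive field on the input at this output position is [1 0 / 5 4]. Elementwise product with the kernel and sum: 0·2 + 4·1.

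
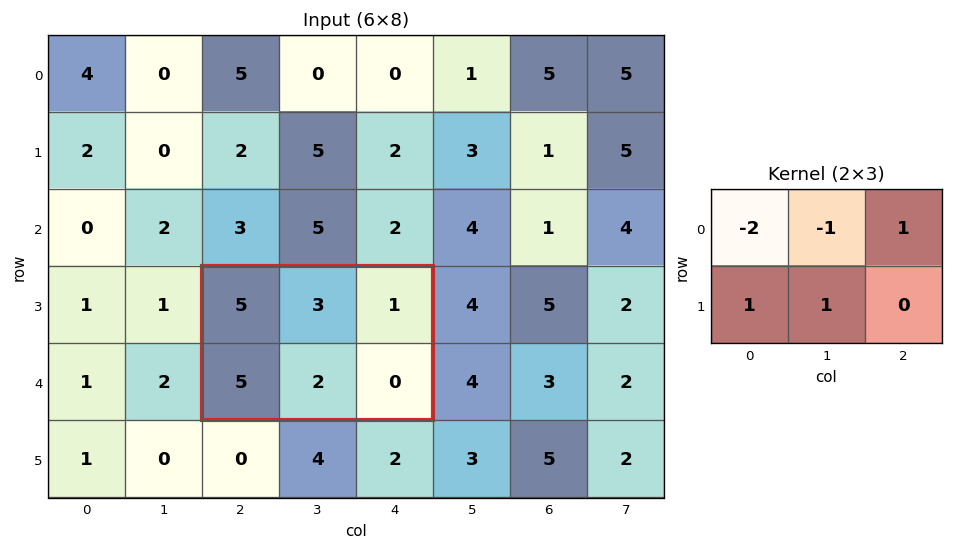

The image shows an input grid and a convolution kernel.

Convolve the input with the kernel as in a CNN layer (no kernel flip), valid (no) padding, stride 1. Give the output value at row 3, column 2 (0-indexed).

The receptive field on the input at this output position is [5 3 1 / 5 2 0]. Elementwise product with the kernel and sum: 5·-2 + 3·-1 + 1·1 + 5·1 + 2·1.

-5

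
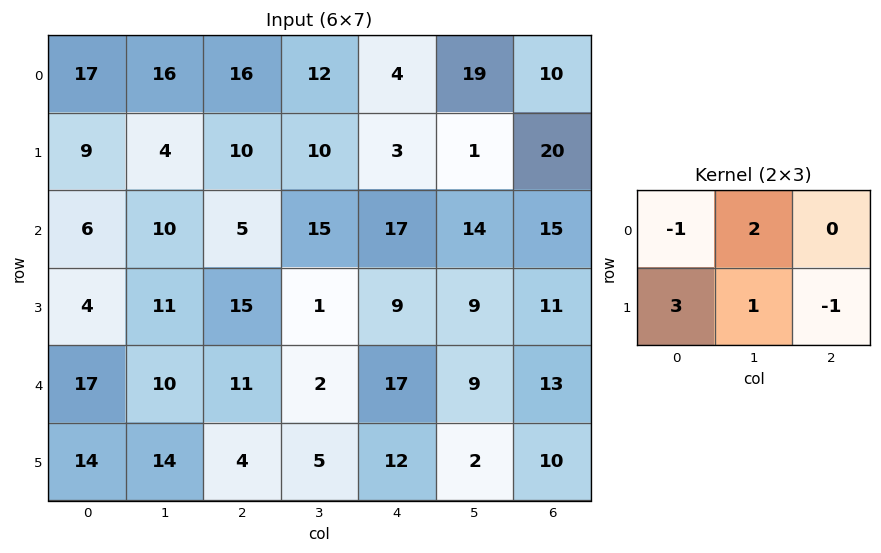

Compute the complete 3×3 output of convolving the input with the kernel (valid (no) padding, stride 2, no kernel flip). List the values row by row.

36 45 24
22 62 36
55 -2 29

Output[0,0]: The receptive field on the input at this output position is [17 16 16 / 9 4 10]. Elementwise product with the kernel and sum: 17·-1 + 16·2 + 9·3 + 4·1 + 10·-1.
Output[0,1]: The receptive field on the input at this output position is [16 12 4 / 10 10 3]. Elementwise product with the kernel and sum: 16·-1 + 12·2 + 10·3 + 10·1 + 3·-1.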